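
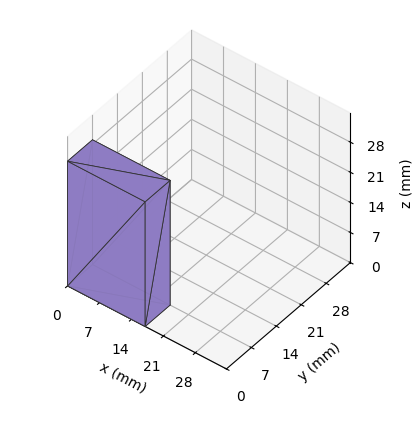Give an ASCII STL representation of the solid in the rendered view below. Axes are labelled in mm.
Reading the render: the shape is a rectangular box, roughly 17 × 7 mm footprint and 29 mm tall (dimensions read to the nearest mm from the axis ticks). For the STL, each face is triangulated and given an outward normal.

solid part
  facet normal 0.0000 0.0000 -1.0000
    outer loop
      vertex 17.000 7.000 0.000
      vertex 17.000 0.000 0.000
      vertex 0.000 0.000 0.000
    endloop
  endfacet
  facet normal 0.0000 0.0000 -1.0000
    outer loop
      vertex 0.000 7.000 0.000
      vertex 17.000 7.000 0.000
      vertex 0.000 0.000 0.000
    endloop
  endfacet
  facet normal 0.0000 0.0000 1.0000
    outer loop
      vertex 0.000 0.000 29.000
      vertex 17.000 0.000 29.000
      vertex 17.000 7.000 29.000
    endloop
  endfacet
  facet normal 0.0000 0.0000 1.0000
    outer loop
      vertex 0.000 0.000 29.000
      vertex 17.000 7.000 29.000
      vertex 0.000 7.000 29.000
    endloop
  endfacet
  facet normal 0.0000 -1.0000 0.0000
    outer loop
      vertex 0.000 0.000 0.000
      vertex 17.000 0.000 0.000
      vertex 17.000 0.000 29.000
    endloop
  endfacet
  facet normal 0.0000 -1.0000 0.0000
    outer loop
      vertex 0.000 0.000 0.000
      vertex 17.000 0.000 29.000
      vertex 0.000 0.000 29.000
    endloop
  endfacet
  facet normal 0.0000 1.0000 0.0000
    outer loop
      vertex 17.000 7.000 29.000
      vertex 17.000 7.000 0.000
      vertex 0.000 7.000 0.000
    endloop
  endfacet
  facet normal 0.0000 1.0000 0.0000
    outer loop
      vertex 0.000 7.000 29.000
      vertex 17.000 7.000 29.000
      vertex 0.000 7.000 0.000
    endloop
  endfacet
  facet normal -1.0000 0.0000 0.0000
    outer loop
      vertex 0.000 7.000 29.000
      vertex 0.000 7.000 0.000
      vertex 0.000 0.000 0.000
    endloop
  endfacet
  facet normal -1.0000 0.0000 0.0000
    outer loop
      vertex 0.000 0.000 29.000
      vertex 0.000 7.000 29.000
      vertex 0.000 0.000 0.000
    endloop
  endfacet
  facet normal 1.0000 0.0000 0.0000
    outer loop
      vertex 17.000 0.000 0.000
      vertex 17.000 7.000 0.000
      vertex 17.000 7.000 29.000
    endloop
  endfacet
  facet normal 1.0000 0.0000 0.0000
    outer loop
      vertex 17.000 0.000 0.000
      vertex 17.000 7.000 29.000
      vertex 17.000 0.000 29.000
    endloop
  endfacet
endsolid part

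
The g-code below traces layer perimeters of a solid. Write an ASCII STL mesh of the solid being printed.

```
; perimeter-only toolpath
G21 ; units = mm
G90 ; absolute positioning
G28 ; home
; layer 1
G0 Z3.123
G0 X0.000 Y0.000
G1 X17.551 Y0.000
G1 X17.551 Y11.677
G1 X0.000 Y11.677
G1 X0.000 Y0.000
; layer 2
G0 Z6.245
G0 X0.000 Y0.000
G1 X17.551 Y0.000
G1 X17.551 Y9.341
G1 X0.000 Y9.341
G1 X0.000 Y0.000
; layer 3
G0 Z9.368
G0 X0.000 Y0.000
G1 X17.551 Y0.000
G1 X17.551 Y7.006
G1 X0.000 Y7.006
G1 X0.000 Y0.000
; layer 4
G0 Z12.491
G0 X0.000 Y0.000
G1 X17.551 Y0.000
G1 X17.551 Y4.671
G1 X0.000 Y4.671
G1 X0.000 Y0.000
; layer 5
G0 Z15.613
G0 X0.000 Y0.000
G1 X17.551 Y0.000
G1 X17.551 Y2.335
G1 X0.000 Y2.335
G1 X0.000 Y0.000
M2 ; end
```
solid part
  facet normal 0.0000 0.0000 -1.0000
    outer loop
      vertex 17.551 14.012 0.000
      vertex 17.551 0.000 0.000
      vertex 0.000 0.000 0.000
    endloop
  endfacet
  facet normal 0.0000 0.0000 -1.0000
    outer loop
      vertex 0.000 14.012 0.000
      vertex 17.551 14.012 0.000
      vertex 0.000 0.000 0.000
    endloop
  endfacet
  facet normal 0.0000 -1.0000 0.0000
    outer loop
      vertex 0.000 0.000 0.000
      vertex 17.551 0.000 0.000
      vertex 17.551 0.000 18.736
    endloop
  endfacet
  facet normal 0.0000 -1.0000 0.0000
    outer loop
      vertex 0.000 0.000 0.000
      vertex 17.551 0.000 18.736
      vertex 0.000 0.000 18.736
    endloop
  endfacet
  facet normal 0.0000 0.8008 0.5989
    outer loop
      vertex 0.000 0.000 18.736
      vertex 17.551 0.000 18.736
      vertex 17.551 14.012 0.000
    endloop
  endfacet
  facet normal 0.0000 0.8008 0.5989
    outer loop
      vertex 0.000 0.000 18.736
      vertex 17.551 14.012 0.000
      vertex 0.000 14.012 0.000
    endloop
  endfacet
  facet normal -1.0000 0.0000 0.0000
    outer loop
      vertex 0.000 0.000 18.736
      vertex 0.000 14.012 0.000
      vertex 0.000 0.000 0.000
    endloop
  endfacet
  facet normal 1.0000 0.0000 0.0000
    outer loop
      vertex 17.551 0.000 0.000
      vertex 17.551 14.012 0.000
      vertex 17.551 0.000 18.736
    endloop
  endfacet
endsolid part

The G0 Z moves step by Δz≈3.123 mm. The G1 loops shrink linearly with z, so the solid tapers from its base footprint up to z≈18.7. Closing with a flat bottom cap and the tapered top and triangulating gives 8 facets — a wedge (ramp): 17.6 × 14 mm base, rising to 18.7 mm along the y=0 edge and sloping linearly to z=0 at y=14.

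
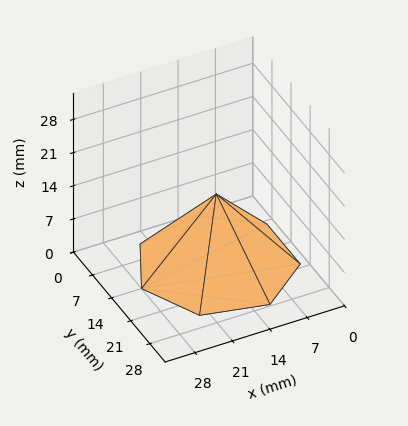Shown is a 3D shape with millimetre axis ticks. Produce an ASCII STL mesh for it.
Reading the render: the shape is a regular 7-sided pyramid, base circumscribed radius ≈ 14 mm, apex at z ≈ 15 mm (dimensions read to the nearest mm from the axis ticks). For the STL, each face is triangulated and given an outward normal.

solid part
  facet normal 0.0000 0.0000 -1.0000
    outer loop
      vertex 10.9 27.6 0.0
      vertex 22.7 24.9 0.0
      vertex 28.0 14.0 0.0
    endloop
  endfacet
  facet normal 0.0000 0.0000 -1.0000
    outer loop
      vertex 1.4 20.1 0.0
      vertex 10.9 27.6 0.0
      vertex 28.0 14.0 0.0
    endloop
  endfacet
  facet normal 0.0000 0.0000 -1.0000
    outer loop
      vertex 1.4 7.9 0.0
      vertex 1.4 20.1 0.0
      vertex 28.0 14.0 0.0
    endloop
  endfacet
  facet normal 0.0000 0.0000 -1.0000
    outer loop
      vertex 10.9 0.4 0.0
      vertex 1.4 7.9 0.0
      vertex 28.0 14.0 0.0
    endloop
  endfacet
  facet normal 0.0000 0.0000 -1.0000
    outer loop
      vertex 22.7 3.1 0.0
      vertex 10.9 0.4 0.0
      vertex 28.0 14.0 0.0
    endloop
  endfacet
  facet normal 0.6888 0.3349 0.6429
    outer loop
      vertex 28.0 14.0 0.0
      vertex 22.7 24.9 0.0
      vertex 14.0 14.0 15.0
    endloop
  endfacet
  facet normal 0.1710 0.7472 0.6422
    outer loop
      vertex 22.7 24.9 0.0
      vertex 10.9 27.6 0.0
      vertex 14.0 14.0 15.0
    endloop
  endfacet
  facet normal -0.4745 0.6011 0.6431
    outer loop
      vertex 10.9 27.6 0.0
      vertex 1.4 20.1 0.0
      vertex 14.0 14.0 15.0
    endloop
  endfacet
  facet normal -0.7657 0.0000 0.6432
    outer loop
      vertex 1.4 20.1 0.0
      vertex 1.4 7.9 0.0
      vertex 14.0 14.0 15.0
    endloop
  endfacet
  facet normal -0.4745 -0.6011 0.6431
    outer loop
      vertex 1.4 7.9 0.0
      vertex 10.9 0.4 0.0
      vertex 14.0 14.0 15.0
    endloop
  endfacet
  facet normal 0.1710 -0.7472 0.6422
    outer loop
      vertex 10.9 0.4 0.0
      vertex 22.7 3.1 0.0
      vertex 14.0 14.0 15.0
    endloop
  endfacet
  facet normal 0.6888 -0.3349 0.6429
    outer loop
      vertex 22.7 3.1 0.0
      vertex 28.0 14.0 0.0
      vertex 14.0 14.0 15.0
    endloop
  endfacet
endsolid part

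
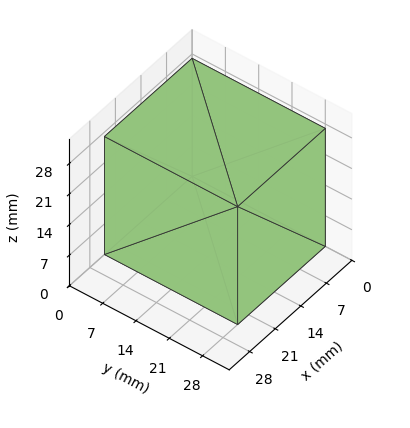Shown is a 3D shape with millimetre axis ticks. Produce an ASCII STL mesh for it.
Reading the render: the shape is a rectangular box, roughly 24 × 28 mm footprint and 27 mm tall (dimensions read to the nearest mm from the axis ticks). For the STL, each face is triangulated and given an outward normal.

solid part
  facet normal 0.0000 0.0000 -1.0000
    outer loop
      vertex 24.000 28.000 0.000
      vertex 24.000 0.000 0.000
      vertex 0.000 0.000 0.000
    endloop
  endfacet
  facet normal 0.0000 0.0000 -1.0000
    outer loop
      vertex 0.000 28.000 0.000
      vertex 24.000 28.000 0.000
      vertex 0.000 0.000 0.000
    endloop
  endfacet
  facet normal 0.0000 0.0000 1.0000
    outer loop
      vertex 0.000 0.000 27.000
      vertex 24.000 0.000 27.000
      vertex 24.000 28.000 27.000
    endloop
  endfacet
  facet normal 0.0000 0.0000 1.0000
    outer loop
      vertex 0.000 0.000 27.000
      vertex 24.000 28.000 27.000
      vertex 0.000 28.000 27.000
    endloop
  endfacet
  facet normal 0.0000 -1.0000 0.0000
    outer loop
      vertex 0.000 0.000 0.000
      vertex 24.000 0.000 0.000
      vertex 24.000 0.000 27.000
    endloop
  endfacet
  facet normal 0.0000 -1.0000 0.0000
    outer loop
      vertex 0.000 0.000 0.000
      vertex 24.000 0.000 27.000
      vertex 0.000 0.000 27.000
    endloop
  endfacet
  facet normal 0.0000 1.0000 0.0000
    outer loop
      vertex 24.000 28.000 27.000
      vertex 24.000 28.000 0.000
      vertex 0.000 28.000 0.000
    endloop
  endfacet
  facet normal 0.0000 1.0000 0.0000
    outer loop
      vertex 0.000 28.000 27.000
      vertex 24.000 28.000 27.000
      vertex 0.000 28.000 0.000
    endloop
  endfacet
  facet normal -1.0000 0.0000 0.0000
    outer loop
      vertex 0.000 28.000 27.000
      vertex 0.000 28.000 0.000
      vertex 0.000 0.000 0.000
    endloop
  endfacet
  facet normal -1.0000 0.0000 0.0000
    outer loop
      vertex 0.000 0.000 27.000
      vertex 0.000 28.000 27.000
      vertex 0.000 0.000 0.000
    endloop
  endfacet
  facet normal 1.0000 0.0000 0.0000
    outer loop
      vertex 24.000 0.000 0.000
      vertex 24.000 28.000 0.000
      vertex 24.000 28.000 27.000
    endloop
  endfacet
  facet normal 1.0000 0.0000 0.0000
    outer loop
      vertex 24.000 0.000 0.000
      vertex 24.000 28.000 27.000
      vertex 24.000 0.000 27.000
    endloop
  endfacet
endsolid part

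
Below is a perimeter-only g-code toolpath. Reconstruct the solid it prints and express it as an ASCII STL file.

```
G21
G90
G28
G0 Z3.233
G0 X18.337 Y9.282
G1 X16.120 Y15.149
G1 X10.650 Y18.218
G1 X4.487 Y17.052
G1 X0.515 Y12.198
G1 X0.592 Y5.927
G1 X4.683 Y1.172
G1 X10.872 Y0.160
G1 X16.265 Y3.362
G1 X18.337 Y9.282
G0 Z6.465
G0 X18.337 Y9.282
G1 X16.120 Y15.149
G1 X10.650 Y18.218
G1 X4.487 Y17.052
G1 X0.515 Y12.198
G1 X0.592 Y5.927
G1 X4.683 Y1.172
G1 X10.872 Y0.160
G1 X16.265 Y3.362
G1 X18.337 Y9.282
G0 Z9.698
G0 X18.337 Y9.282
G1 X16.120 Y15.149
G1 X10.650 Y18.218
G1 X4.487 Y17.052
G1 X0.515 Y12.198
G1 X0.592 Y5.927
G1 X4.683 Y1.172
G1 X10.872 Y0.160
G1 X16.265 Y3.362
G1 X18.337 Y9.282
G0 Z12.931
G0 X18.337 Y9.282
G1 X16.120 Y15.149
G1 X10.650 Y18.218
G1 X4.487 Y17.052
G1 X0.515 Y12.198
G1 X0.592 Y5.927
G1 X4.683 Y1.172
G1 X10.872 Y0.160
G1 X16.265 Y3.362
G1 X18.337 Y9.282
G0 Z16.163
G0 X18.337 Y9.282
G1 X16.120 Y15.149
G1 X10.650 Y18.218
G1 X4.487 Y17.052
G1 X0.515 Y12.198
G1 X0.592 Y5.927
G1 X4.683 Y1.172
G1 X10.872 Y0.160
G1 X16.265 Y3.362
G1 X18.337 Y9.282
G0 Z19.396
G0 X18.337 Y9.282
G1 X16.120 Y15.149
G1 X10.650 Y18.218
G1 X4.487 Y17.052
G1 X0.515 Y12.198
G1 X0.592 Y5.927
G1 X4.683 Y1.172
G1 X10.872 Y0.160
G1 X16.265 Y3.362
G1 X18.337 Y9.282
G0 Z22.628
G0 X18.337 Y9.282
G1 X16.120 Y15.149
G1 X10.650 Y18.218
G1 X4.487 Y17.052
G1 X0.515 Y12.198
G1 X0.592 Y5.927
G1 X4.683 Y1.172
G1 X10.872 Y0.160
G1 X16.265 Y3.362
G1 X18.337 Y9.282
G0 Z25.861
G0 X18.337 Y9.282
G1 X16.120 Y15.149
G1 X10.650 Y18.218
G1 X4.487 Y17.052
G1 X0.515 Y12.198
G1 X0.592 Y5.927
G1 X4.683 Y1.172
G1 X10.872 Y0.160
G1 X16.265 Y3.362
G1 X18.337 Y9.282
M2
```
solid part
  facet normal 0.0000 0.0000 -1.0000
    outer loop
      vertex 10.650 18.218 0.000
      vertex 16.120 15.149 0.000
      vertex 18.337 9.282 0.000
    endloop
  endfacet
  facet normal 0.0000 0.0000 -1.0000
    outer loop
      vertex 4.487 17.052 0.000
      vertex 10.650 18.218 0.000
      vertex 18.337 9.282 0.000
    endloop
  endfacet
  facet normal 0.0000 0.0000 -1.0000
    outer loop
      vertex 0.515 12.198 0.000
      vertex 4.487 17.052 0.000
      vertex 18.337 9.282 0.000
    endloop
  endfacet
  facet normal 0.0000 0.0000 -1.0000
    outer loop
      vertex 0.592 5.927 0.000
      vertex 0.515 12.198 0.000
      vertex 18.337 9.282 0.000
    endloop
  endfacet
  facet normal 0.0000 0.0000 -1.0000
    outer loop
      vertex 4.683 1.172 0.000
      vertex 0.592 5.927 0.000
      vertex 18.337 9.282 0.000
    endloop
  endfacet
  facet normal 0.0000 0.0000 -1.0000
    outer loop
      vertex 10.872 0.160 0.000
      vertex 4.683 1.172 0.000
      vertex 18.337 9.282 0.000
    endloop
  endfacet
  facet normal 0.0000 0.0000 -1.0000
    outer loop
      vertex 16.265 3.362 0.000
      vertex 10.872 0.160 0.000
      vertex 18.337 9.282 0.000
    endloop
  endfacet
  facet normal 0.0000 0.0000 1.0000
    outer loop
      vertex 18.337 9.282 25.861
      vertex 16.120 15.149 25.861
      vertex 10.650 18.218 25.861
    endloop
  endfacet
  facet normal 0.0000 0.0000 1.0000
    outer loop
      vertex 18.337 9.282 25.861
      vertex 10.650 18.218 25.861
      vertex 4.487 17.052 25.861
    endloop
  endfacet
  facet normal 0.0000 0.0000 1.0000
    outer loop
      vertex 18.337 9.282 25.861
      vertex 4.487 17.052 25.861
      vertex 0.515 12.198 25.861
    endloop
  endfacet
  facet normal 0.0000 0.0000 1.0000
    outer loop
      vertex 18.337 9.282 25.861
      vertex 0.515 12.198 25.861
      vertex 0.592 5.927 25.861
    endloop
  endfacet
  facet normal 0.0000 0.0000 1.0000
    outer loop
      vertex 18.337 9.282 25.861
      vertex 0.592 5.927 25.861
      vertex 4.683 1.172 25.861
    endloop
  endfacet
  facet normal 0.0000 0.0000 1.0000
    outer loop
      vertex 18.337 9.282 25.861
      vertex 4.683 1.172 25.861
      vertex 10.872 0.160 25.861
    endloop
  endfacet
  facet normal 0.0000 0.0000 1.0000
    outer loop
      vertex 18.337 9.282 25.861
      vertex 10.872 0.160 25.861
      vertex 16.265 3.362 25.861
    endloop
  endfacet
  facet normal 0.9354 0.3535 0.0000
    outer loop
      vertex 18.337 9.282 0.000
      vertex 16.120 15.149 0.000
      vertex 16.120 15.149 25.861
    endloop
  endfacet
  facet normal 0.9354 0.3535 0.0000
    outer loop
      vertex 18.337 9.282 0.000
      vertex 16.120 15.149 25.861
      vertex 18.337 9.282 25.861
    endloop
  endfacet
  facet normal 0.4893 0.8721 0.0000
    outer loop
      vertex 16.120 15.149 0.000
      vertex 10.650 18.218 0.000
      vertex 10.650 18.218 25.861
    endloop
  endfacet
  facet normal 0.4893 0.8721 0.0000
    outer loop
      vertex 16.120 15.149 0.000
      vertex 10.650 18.218 25.861
      vertex 16.120 15.149 25.861
    endloop
  endfacet
  facet normal -0.1859 0.9826 0.0000
    outer loop
      vertex 10.650 18.218 0.000
      vertex 4.487 17.052 0.000
      vertex 4.487 17.052 25.861
    endloop
  endfacet
  facet normal -0.1859 0.9826 0.0000
    outer loop
      vertex 10.650 18.218 0.000
      vertex 4.487 17.052 25.861
      vertex 10.650 18.218 25.861
    endloop
  endfacet
  facet normal -0.7739 0.6333 0.0000
    outer loop
      vertex 4.487 17.052 0.000
      vertex 0.515 12.198 0.000
      vertex 0.515 12.198 25.861
    endloop
  endfacet
  facet normal -0.7739 0.6333 0.0000
    outer loop
      vertex 4.487 17.052 0.000
      vertex 0.515 12.198 25.861
      vertex 4.487 17.052 25.861
    endloop
  endfacet
  facet normal -0.9999 -0.0123 0.0000
    outer loop
      vertex 0.515 12.198 0.000
      vertex 0.592 5.927 0.000
      vertex 0.592 5.927 25.861
    endloop
  endfacet
  facet normal -0.9999 -0.0123 0.0000
    outer loop
      vertex 0.515 12.198 0.000
      vertex 0.592 5.927 25.861
      vertex 0.515 12.198 25.861
    endloop
  endfacet
  facet normal -0.7581 -0.6522 0.0000
    outer loop
      vertex 0.592 5.927 0.000
      vertex 4.683 1.172 0.000
      vertex 4.683 1.172 25.861
    endloop
  endfacet
  facet normal -0.7581 -0.6522 0.0000
    outer loop
      vertex 0.592 5.927 0.000
      vertex 4.683 1.172 25.861
      vertex 0.592 5.927 25.861
    endloop
  endfacet
  facet normal -0.1614 -0.9869 0.0000
    outer loop
      vertex 4.683 1.172 0.000
      vertex 10.872 0.160 0.000
      vertex 10.872 0.160 25.861
    endloop
  endfacet
  facet normal -0.1614 -0.9869 0.0000
    outer loop
      vertex 4.683 1.172 0.000
      vertex 10.872 0.160 25.861
      vertex 4.683 1.172 25.861
    endloop
  endfacet
  facet normal 0.5105 -0.8599 0.0000
    outer loop
      vertex 10.872 0.160 0.000
      vertex 16.265 3.362 0.000
      vertex 16.265 3.362 25.861
    endloop
  endfacet
  facet normal 0.5105 -0.8599 0.0000
    outer loop
      vertex 10.872 0.160 0.000
      vertex 16.265 3.362 25.861
      vertex 10.872 0.160 25.861
    endloop
  endfacet
  facet normal 0.9439 -0.3304 0.0000
    outer loop
      vertex 16.265 3.362 0.000
      vertex 18.337 9.282 0.000
      vertex 18.337 9.282 25.861
    endloop
  endfacet
  facet normal 0.9439 -0.3304 0.0000
    outer loop
      vertex 16.265 3.362 0.000
      vertex 18.337 9.282 25.861
      vertex 16.265 3.362 25.861
    endloop
  endfacet
endsolid part

The G0 Z moves step by Δz≈3.233 mm. Every layer's G1 loop is the same polygon, so the solid is a straight extrusion of it from z=0 to z≈25.9. Closing with flat bottom and top caps and triangulating gives 32 facets — a regular 9-sided prism (a cylinder approximated with 9 flat sides), circumscribed radius ≈ 9.17 mm, height ≈ 25.9 mm.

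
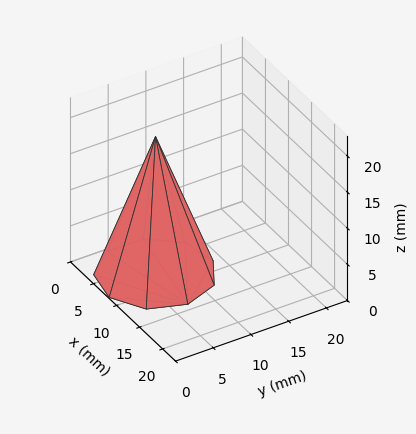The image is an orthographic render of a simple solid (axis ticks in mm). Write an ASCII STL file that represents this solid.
Reading the render: the shape is a regular 9-sided pyramid, base circumscribed radius ≈ 7 mm, apex at z ≈ 19 mm (dimensions read to the nearest mm from the axis ticks). For the STL, each face is triangulated and given an outward normal.

solid part
  facet normal 0.0000 0.0000 -1.0000
    outer loop
      vertex 8.22 13.89 0.00
      vertex 12.36 11.50 0.00
      vertex 14.00 7.00 0.00
    endloop
  endfacet
  facet normal 0.0000 0.0000 -1.0000
    outer loop
      vertex 3.50 13.06 0.00
      vertex 8.22 13.89 0.00
      vertex 14.00 7.00 0.00
    endloop
  endfacet
  facet normal 0.0000 0.0000 -1.0000
    outer loop
      vertex 0.42 9.39 0.00
      vertex 3.50 13.06 0.00
      vertex 14.00 7.00 0.00
    endloop
  endfacet
  facet normal 0.0000 0.0000 -1.0000
    outer loop
      vertex 0.42 4.61 0.00
      vertex 0.42 9.39 0.00
      vertex 14.00 7.00 0.00
    endloop
  endfacet
  facet normal 0.0000 0.0000 -1.0000
    outer loop
      vertex 3.50 0.94 0.00
      vertex 0.42 4.61 0.00
      vertex 14.00 7.00 0.00
    endloop
  endfacet
  facet normal 0.0000 0.0000 -1.0000
    outer loop
      vertex 8.22 0.11 0.00
      vertex 3.50 0.94 0.00
      vertex 14.00 7.00 0.00
    endloop
  endfacet
  facet normal 0.0000 0.0000 -1.0000
    outer loop
      vertex 12.36 2.50 0.00
      vertex 8.22 0.11 0.00
      vertex 14.00 7.00 0.00
    endloop
  endfacet
  facet normal 0.8879 0.3236 0.3271
    outer loop
      vertex 14.00 7.00 0.00
      vertex 12.36 11.50 0.00
      vertex 7.00 7.00 19.00
    endloop
  endfacet
  facet normal 0.4725 0.8184 0.3271
    outer loop
      vertex 12.36 11.50 0.00
      vertex 8.22 13.89 0.00
      vertex 7.00 7.00 19.00
    endloop
  endfacet
  facet normal -0.1637 0.9307 0.3270
    outer loop
      vertex 8.22 13.89 0.00
      vertex 3.50 13.06 0.00
      vertex 7.00 7.00 19.00
    endloop
  endfacet
  facet normal -0.7239 0.6075 0.3271
    outer loop
      vertex 3.50 13.06 0.00
      vertex 0.42 9.39 0.00
      vertex 7.00 7.00 19.00
    endloop
  endfacet
  facet normal -0.9449 0.0000 0.3272
    outer loop
      vertex 0.42 9.39 0.00
      vertex 0.42 4.61 0.00
      vertex 7.00 7.00 19.00
    endloop
  endfacet
  facet normal -0.7239 -0.6075 0.3271
    outer loop
      vertex 0.42 4.61 0.00
      vertex 3.50 0.94 0.00
      vertex 7.00 7.00 19.00
    endloop
  endfacet
  facet normal -0.1637 -0.9307 0.3270
    outer loop
      vertex 3.50 0.94 0.00
      vertex 8.22 0.11 0.00
      vertex 7.00 7.00 19.00
    endloop
  endfacet
  facet normal 0.4725 -0.8184 0.3271
    outer loop
      vertex 8.22 0.11 0.00
      vertex 12.36 2.50 0.00
      vertex 7.00 7.00 19.00
    endloop
  endfacet
  facet normal 0.8879 -0.3236 0.3271
    outer loop
      vertex 12.36 2.50 0.00
      vertex 14.00 7.00 0.00
      vertex 7.00 7.00 19.00
    endloop
  endfacet
endsolid part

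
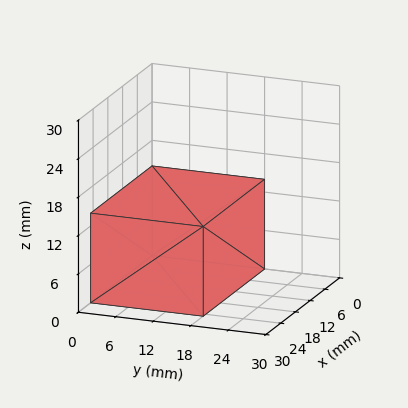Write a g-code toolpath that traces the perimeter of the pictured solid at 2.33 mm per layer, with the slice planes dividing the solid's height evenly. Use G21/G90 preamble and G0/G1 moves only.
Reading the render: the shape is a rectangular box, roughly 25 × 18 mm footprint and 14 mm tall (dimensions read to the nearest mm from the axis ticks). For the g-code, the solid's height is divided into equal slices at the stated Δz and each level perimeter traced with G1 moves after a G0 lift.

; perimeter-only toolpath
G21 ; units = mm
G90 ; absolute positioning
G28 ; home
; layer 1
G0 Z2.33
G0 X0.00 Y0.00
G1 X25.00 Y0.00
G1 X25.00 Y18.00
G1 X0.00 Y18.00
G1 X0.00 Y0.00
; layer 2
G0 Z4.67
G0 X0.00 Y0.00
G1 X25.00 Y0.00
G1 X25.00 Y18.00
G1 X0.00 Y18.00
G1 X0.00 Y0.00
; layer 3
G0 Z7.00
G0 X0.00 Y0.00
G1 X25.00 Y0.00
G1 X25.00 Y18.00
G1 X0.00 Y18.00
G1 X0.00 Y0.00
; layer 4
G0 Z9.33
G0 X0.00 Y0.00
G1 X25.00 Y0.00
G1 X25.00 Y18.00
G1 X0.00 Y18.00
G1 X0.00 Y0.00
; layer 5
G0 Z11.67
G0 X0.00 Y0.00
G1 X25.00 Y0.00
G1 X25.00 Y18.00
G1 X0.00 Y18.00
G1 X0.00 Y0.00
; layer 6
G0 Z14.00
G0 X0.00 Y0.00
G1 X25.00 Y0.00
G1 X25.00 Y18.00
G1 X0.00 Y18.00
G1 X0.00 Y0.00
M2 ; end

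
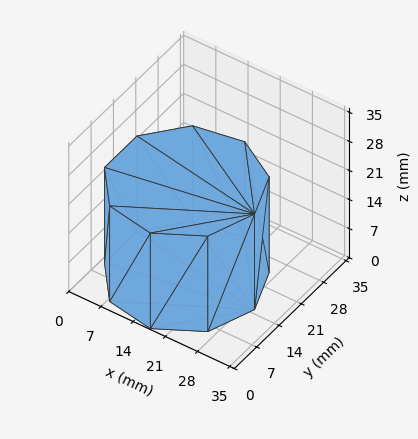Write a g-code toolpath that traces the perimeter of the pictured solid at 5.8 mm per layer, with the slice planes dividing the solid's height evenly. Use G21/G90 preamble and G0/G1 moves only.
Reading the render: the shape is a regular 9-sided prism (a cylinder approximated with 9 flat sides), circumscribed radius ≈ 15 mm, height ≈ 23 mm (dimensions read to the nearest mm from the axis ticks). For the g-code, the solid's height is divided into equal slices at the stated Δz and each level perimeter traced with G1 moves after a G0 lift.

; perimeter-only toolpath
G21 ; units = mm
G90 ; absolute positioning
G28 ; home
; layer 1
G0 Z5.8
G0 X30.0 Y15.0
G1 X26.5 Y24.6
G1 X17.6 Y29.8
G1 X7.5 Y28.0
G1 X0.9 Y20.1
G1 X0.9 Y9.9
G1 X7.5 Y2.0
G1 X17.6 Y0.2
G1 X26.5 Y5.4
G1 X30.0 Y15.0
; layer 2
G0 Z11.5
G0 X30.0 Y15.0
G1 X26.5 Y24.6
G1 X17.6 Y29.8
G1 X7.5 Y28.0
G1 X0.9 Y20.1
G1 X0.9 Y9.9
G1 X7.5 Y2.0
G1 X17.6 Y0.2
G1 X26.5 Y5.4
G1 X30.0 Y15.0
; layer 3
G0 Z17.2
G0 X30.0 Y15.0
G1 X26.5 Y24.6
G1 X17.6 Y29.8
G1 X7.5 Y28.0
G1 X0.9 Y20.1
G1 X0.9 Y9.9
G1 X7.5 Y2.0
G1 X17.6 Y0.2
G1 X26.5 Y5.4
G1 X30.0 Y15.0
; layer 4
G0 Z23.0
G0 X30.0 Y15.0
G1 X26.5 Y24.6
G1 X17.6 Y29.8
G1 X7.5 Y28.0
G1 X0.9 Y20.1
G1 X0.9 Y9.9
G1 X7.5 Y2.0
G1 X17.6 Y0.2
G1 X26.5 Y5.4
G1 X30.0 Y15.0
M2 ; end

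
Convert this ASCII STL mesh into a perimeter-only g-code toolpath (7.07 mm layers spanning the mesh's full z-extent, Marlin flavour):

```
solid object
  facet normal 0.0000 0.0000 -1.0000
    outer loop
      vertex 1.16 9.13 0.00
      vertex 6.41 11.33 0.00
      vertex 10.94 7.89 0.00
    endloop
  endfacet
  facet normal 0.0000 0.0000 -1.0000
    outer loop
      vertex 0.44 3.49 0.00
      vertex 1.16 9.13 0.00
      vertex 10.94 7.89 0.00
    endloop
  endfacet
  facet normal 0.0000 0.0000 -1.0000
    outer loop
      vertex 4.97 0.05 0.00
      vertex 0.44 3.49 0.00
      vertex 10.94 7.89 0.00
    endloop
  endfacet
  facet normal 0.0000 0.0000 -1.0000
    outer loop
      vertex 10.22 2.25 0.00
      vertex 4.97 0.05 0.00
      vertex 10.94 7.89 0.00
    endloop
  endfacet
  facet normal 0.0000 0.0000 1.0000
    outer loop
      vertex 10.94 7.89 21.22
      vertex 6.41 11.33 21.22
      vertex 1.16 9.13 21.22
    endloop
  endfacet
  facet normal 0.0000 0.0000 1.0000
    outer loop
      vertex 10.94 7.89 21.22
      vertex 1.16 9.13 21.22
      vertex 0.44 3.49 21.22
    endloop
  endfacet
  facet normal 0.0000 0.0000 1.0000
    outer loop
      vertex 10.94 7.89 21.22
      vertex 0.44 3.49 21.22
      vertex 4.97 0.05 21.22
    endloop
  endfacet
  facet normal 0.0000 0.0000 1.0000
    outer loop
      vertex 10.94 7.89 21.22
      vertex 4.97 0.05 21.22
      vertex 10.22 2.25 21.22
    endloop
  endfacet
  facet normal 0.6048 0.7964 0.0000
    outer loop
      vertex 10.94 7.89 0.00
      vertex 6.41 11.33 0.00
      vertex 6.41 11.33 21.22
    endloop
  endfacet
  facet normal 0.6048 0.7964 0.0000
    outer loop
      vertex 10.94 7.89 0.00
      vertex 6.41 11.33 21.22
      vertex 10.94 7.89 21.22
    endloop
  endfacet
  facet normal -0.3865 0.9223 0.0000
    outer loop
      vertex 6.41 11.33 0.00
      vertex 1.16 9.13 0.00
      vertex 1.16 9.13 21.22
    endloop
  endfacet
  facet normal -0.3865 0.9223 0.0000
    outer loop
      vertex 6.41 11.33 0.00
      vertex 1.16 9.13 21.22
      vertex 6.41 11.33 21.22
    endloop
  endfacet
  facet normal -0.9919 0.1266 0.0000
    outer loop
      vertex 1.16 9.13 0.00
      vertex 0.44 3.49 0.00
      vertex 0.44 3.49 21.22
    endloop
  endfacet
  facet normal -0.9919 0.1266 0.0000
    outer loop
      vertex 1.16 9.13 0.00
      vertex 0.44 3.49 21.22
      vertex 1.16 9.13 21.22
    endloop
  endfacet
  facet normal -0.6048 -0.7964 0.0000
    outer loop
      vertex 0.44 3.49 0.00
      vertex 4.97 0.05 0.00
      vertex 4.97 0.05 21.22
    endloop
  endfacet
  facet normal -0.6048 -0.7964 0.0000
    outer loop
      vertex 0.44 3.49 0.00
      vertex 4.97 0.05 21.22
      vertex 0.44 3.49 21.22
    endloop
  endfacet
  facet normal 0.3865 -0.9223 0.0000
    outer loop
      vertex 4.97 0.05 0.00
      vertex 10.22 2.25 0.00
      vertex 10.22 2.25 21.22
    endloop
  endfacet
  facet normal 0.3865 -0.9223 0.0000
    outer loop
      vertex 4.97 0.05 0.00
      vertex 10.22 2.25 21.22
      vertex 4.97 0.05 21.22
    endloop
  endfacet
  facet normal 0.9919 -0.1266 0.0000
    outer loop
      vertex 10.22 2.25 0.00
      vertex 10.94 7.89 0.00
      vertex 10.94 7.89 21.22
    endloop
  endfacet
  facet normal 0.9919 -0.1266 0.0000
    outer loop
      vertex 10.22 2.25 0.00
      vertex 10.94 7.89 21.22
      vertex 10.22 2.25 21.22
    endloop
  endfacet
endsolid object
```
; perimeter-only toolpath
G21 ; units = mm
G90 ; absolute positioning
G28 ; home
; layer 1
G0 Z7.07
G0 X10.94 Y7.89
G1 X6.41 Y11.33
G1 X1.16 Y9.13
G1 X0.44 Y3.49
G1 X4.97 Y0.05
G1 X10.22 Y2.25
G1 X10.94 Y7.89
; layer 2
G0 Z14.15
G0 X10.94 Y7.89
G1 X6.41 Y11.33
G1 X1.16 Y9.13
G1 X0.44 Y3.49
G1 X4.97 Y0.05
G1 X10.22 Y2.25
G1 X10.94 Y7.89
; layer 3
G0 Z21.22
G0 X10.94 Y7.89
G1 X6.41 Y11.33
G1 X1.16 Y9.13
G1 X0.44 Y3.49
G1 X4.97 Y0.05
G1 X10.22 Y2.25
G1 X10.94 Y7.89
M2 ; end

The solid is a regular 6-sided prism (a cylinder approximated with 6 flat sides), circumscribed radius ≈ 5.69 mm, height ≈ 21.2 mm. Slicing at Δz = 7.07 mm — 3 equal slices spanning the solid's height, so layer i sits at z = i·h/3 — gives 3 non-empty perimeters. Each is a 6-segment closed polygon; G0 lifts to the layer z and rapids to the start vertex, then G1 traces the edges.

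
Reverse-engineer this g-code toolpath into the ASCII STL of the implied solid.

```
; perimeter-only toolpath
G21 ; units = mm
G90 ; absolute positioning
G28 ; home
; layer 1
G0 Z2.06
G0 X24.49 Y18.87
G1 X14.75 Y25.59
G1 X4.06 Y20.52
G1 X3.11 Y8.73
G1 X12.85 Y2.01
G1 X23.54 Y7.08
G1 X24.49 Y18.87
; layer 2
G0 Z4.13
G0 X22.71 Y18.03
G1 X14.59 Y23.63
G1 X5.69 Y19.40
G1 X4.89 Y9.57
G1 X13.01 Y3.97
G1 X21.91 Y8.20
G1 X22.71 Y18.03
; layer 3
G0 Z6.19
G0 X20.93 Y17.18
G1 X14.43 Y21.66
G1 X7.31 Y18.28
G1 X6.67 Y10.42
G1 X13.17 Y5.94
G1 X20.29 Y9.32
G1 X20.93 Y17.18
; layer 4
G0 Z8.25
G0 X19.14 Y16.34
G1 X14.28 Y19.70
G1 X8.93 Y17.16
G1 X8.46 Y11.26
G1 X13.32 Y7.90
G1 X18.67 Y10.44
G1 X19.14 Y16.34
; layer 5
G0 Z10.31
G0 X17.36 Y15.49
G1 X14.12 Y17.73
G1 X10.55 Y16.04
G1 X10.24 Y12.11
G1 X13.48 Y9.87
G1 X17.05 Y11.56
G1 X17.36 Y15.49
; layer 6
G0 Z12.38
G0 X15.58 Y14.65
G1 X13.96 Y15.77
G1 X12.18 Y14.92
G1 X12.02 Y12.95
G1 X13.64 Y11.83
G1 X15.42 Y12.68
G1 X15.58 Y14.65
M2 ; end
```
solid part
  facet normal 0.0000 0.0000 -1.0000
    outer loop
      vertex 2.44 21.64 0.00
      vertex 14.91 27.56 0.00
      vertex 26.27 19.72 0.00
    endloop
  endfacet
  facet normal 0.0000 0.0000 -1.0000
    outer loop
      vertex 1.33 7.88 0.00
      vertex 2.44 21.64 0.00
      vertex 26.27 19.72 0.00
    endloop
  endfacet
  facet normal 0.0000 0.0000 -1.0000
    outer loop
      vertex 12.69 0.04 0.00
      vertex 1.33 7.88 0.00
      vertex 26.27 19.72 0.00
    endloop
  endfacet
  facet normal 0.0000 0.0000 -1.0000
    outer loop
      vertex 25.16 5.96 0.00
      vertex 12.69 0.04 0.00
      vertex 26.27 19.72 0.00
    endloop
  endfacet
  facet normal 0.4375 0.6339 0.6377
    outer loop
      vertex 26.27 19.72 0.00
      vertex 14.91 27.56 0.00
      vertex 13.80 13.80 14.44
    endloop
  endfacet
  facet normal -0.3304 0.6959 0.6377
    outer loop
      vertex 14.91 27.56 0.00
      vertex 2.44 21.64 0.00
      vertex 13.80 13.80 14.44
    endloop
  endfacet
  facet normal -0.7678 0.0619 0.6377
    outer loop
      vertex 2.44 21.64 0.00
      vertex 1.33 7.88 0.00
      vertex 13.80 13.80 14.44
    endloop
  endfacet
  facet normal -0.4375 -0.6339 0.6377
    outer loop
      vertex 1.33 7.88 0.00
      vertex 12.69 0.04 0.00
      vertex 13.80 13.80 14.44
    endloop
  endfacet
  facet normal 0.3304 -0.6959 0.6377
    outer loop
      vertex 12.69 0.04 0.00
      vertex 25.16 5.96 0.00
      vertex 13.80 13.80 14.44
    endloop
  endfacet
  facet normal 0.7678 -0.0619 0.6377
    outer loop
      vertex 25.16 5.96 0.00
      vertex 26.27 19.72 0.00
      vertex 13.80 13.80 14.44
    endloop
  endfacet
endsolid part

The G0 Z moves step by Δz≈2.06 mm. The G1 loops shrink linearly with z, so the solid tapers from its base footprint up to z≈14.4. Closing with a flat bottom cap and the tapered top and triangulating gives 10 facets — a regular 6-sided pyramid, base circumscribed radius ≈ 13.8 mm, apex at z ≈ 14.4 mm.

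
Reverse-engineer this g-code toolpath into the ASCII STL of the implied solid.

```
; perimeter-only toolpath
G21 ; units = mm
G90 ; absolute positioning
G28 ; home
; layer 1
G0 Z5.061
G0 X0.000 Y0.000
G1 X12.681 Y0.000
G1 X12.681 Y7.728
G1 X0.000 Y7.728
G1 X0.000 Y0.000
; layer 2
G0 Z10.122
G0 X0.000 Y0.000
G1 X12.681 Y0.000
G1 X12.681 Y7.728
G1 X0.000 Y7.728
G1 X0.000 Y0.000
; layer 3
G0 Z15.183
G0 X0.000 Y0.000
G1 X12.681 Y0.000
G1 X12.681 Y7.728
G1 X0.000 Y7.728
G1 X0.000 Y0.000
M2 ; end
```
solid part
  facet normal 0.0000 0.0000 -1.0000
    outer loop
      vertex 12.681 7.728 0.000
      vertex 12.681 0.000 0.000
      vertex 0.000 0.000 0.000
    endloop
  endfacet
  facet normal 0.0000 0.0000 -1.0000
    outer loop
      vertex 0.000 7.728 0.000
      vertex 12.681 7.728 0.000
      vertex 0.000 0.000 0.000
    endloop
  endfacet
  facet normal 0.0000 0.0000 1.0000
    outer loop
      vertex 0.000 0.000 15.183
      vertex 12.681 0.000 15.183
      vertex 12.681 7.728 15.183
    endloop
  endfacet
  facet normal 0.0000 0.0000 1.0000
    outer loop
      vertex 0.000 0.000 15.183
      vertex 12.681 7.728 15.183
      vertex 0.000 7.728 15.183
    endloop
  endfacet
  facet normal 0.0000 -1.0000 0.0000
    outer loop
      vertex 0.000 0.000 0.000
      vertex 12.681 0.000 0.000
      vertex 12.681 0.000 15.183
    endloop
  endfacet
  facet normal 0.0000 -1.0000 0.0000
    outer loop
      vertex 0.000 0.000 0.000
      vertex 12.681 0.000 15.183
      vertex 0.000 0.000 15.183
    endloop
  endfacet
  facet normal 0.0000 1.0000 0.0000
    outer loop
      vertex 12.681 7.728 15.183
      vertex 12.681 7.728 0.000
      vertex 0.000 7.728 0.000
    endloop
  endfacet
  facet normal 0.0000 1.0000 0.0000
    outer loop
      vertex 0.000 7.728 15.183
      vertex 12.681 7.728 15.183
      vertex 0.000 7.728 0.000
    endloop
  endfacet
  facet normal -1.0000 0.0000 0.0000
    outer loop
      vertex 0.000 7.728 15.183
      vertex 0.000 7.728 0.000
      vertex 0.000 0.000 0.000
    endloop
  endfacet
  facet normal -1.0000 0.0000 0.0000
    outer loop
      vertex 0.000 0.000 15.183
      vertex 0.000 7.728 15.183
      vertex 0.000 0.000 0.000
    endloop
  endfacet
  facet normal 1.0000 0.0000 0.0000
    outer loop
      vertex 12.681 0.000 0.000
      vertex 12.681 7.728 0.000
      vertex 12.681 7.728 15.183
    endloop
  endfacet
  facet normal 1.0000 0.0000 0.0000
    outer loop
      vertex 12.681 0.000 0.000
      vertex 12.681 7.728 15.183
      vertex 12.681 0.000 15.183
    endloop
  endfacet
endsolid part

The G0 Z moves step by Δz≈5.061 mm. Every layer's G1 loop is the same polygon, so the solid is a straight extrusion of it from z=0 to z≈15.2. Closing with flat bottom and top caps and triangulating gives 12 facets — a rectangular box, roughly 12.7 × 7.73 mm footprint and 15.2 mm tall.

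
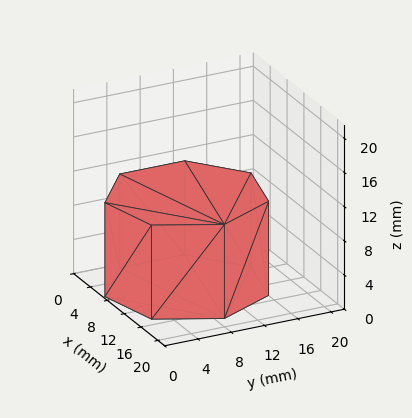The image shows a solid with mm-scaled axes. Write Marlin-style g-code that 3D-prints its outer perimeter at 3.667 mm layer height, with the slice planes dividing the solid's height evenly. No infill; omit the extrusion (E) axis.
Reading the render: the shape is a regular 7-sided prism (a cylinder approximated with 7 flat sides), circumscribed radius ≈ 9 mm, height ≈ 11 mm (dimensions read to the nearest mm from the axis ticks). For the g-code, the solid's height is divided into equal slices at the stated Δz and each level perimeter traced with G1 moves after a G0 lift.

; perimeter-only toolpath
G21 ; units = mm
G90 ; absolute positioning
G28 ; home
; layer 1
G0 Z3.667
G0 X18.000 Y9.000
G1 X14.611 Y16.036
G1 X6.997 Y17.774
G1 X0.891 Y12.905
G1 X0.891 Y5.095
G1 X6.997 Y0.226
G1 X14.611 Y1.964
G1 X18.000 Y9.000
; layer 2
G0 Z7.333
G0 X18.000 Y9.000
G1 X14.611 Y16.036
G1 X6.997 Y17.774
G1 X0.891 Y12.905
G1 X0.891 Y5.095
G1 X6.997 Y0.226
G1 X14.611 Y1.964
G1 X18.000 Y9.000
; layer 3
G0 Z11.000
G0 X18.000 Y9.000
G1 X14.611 Y16.036
G1 X6.997 Y17.774
G1 X0.891 Y12.905
G1 X0.891 Y5.095
G1 X6.997 Y0.226
G1 X14.611 Y1.964
G1 X18.000 Y9.000
M2 ; end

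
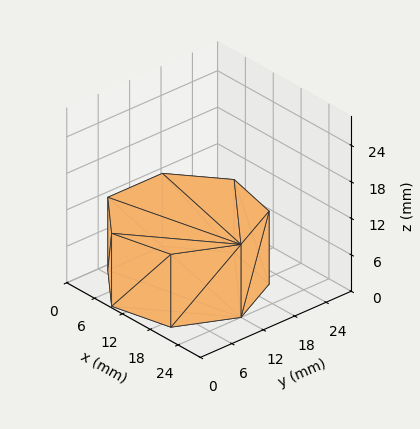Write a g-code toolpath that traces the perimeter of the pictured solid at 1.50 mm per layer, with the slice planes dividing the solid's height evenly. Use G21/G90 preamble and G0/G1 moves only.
Reading the render: the shape is a regular 7-sided prism (a cylinder approximated with 7 flat sides), circumscribed radius ≈ 12 mm, height ≈ 12 mm (dimensions read to the nearest mm from the axis ticks). For the g-code, the solid's height is divided into equal slices at the stated Δz and each level perimeter traced with G1 moves after a G0 lift.

; perimeter-only toolpath
G21 ; units = mm
G90 ; absolute positioning
G28 ; home
; layer 1
G0 Z1.50
G0 X24.00 Y12.00
G1 X19.48 Y21.38
G1 X9.33 Y23.70
G1 X1.19 Y17.21
G1 X1.19 Y6.79
G1 X9.33 Y0.30
G1 X19.48 Y2.62
G1 X24.00 Y12.00
; layer 2
G0 Z3.00
G0 X24.00 Y12.00
G1 X19.48 Y21.38
G1 X9.33 Y23.70
G1 X1.19 Y17.21
G1 X1.19 Y6.79
G1 X9.33 Y0.30
G1 X19.48 Y2.62
G1 X24.00 Y12.00
; layer 3
G0 Z4.50
G0 X24.00 Y12.00
G1 X19.48 Y21.38
G1 X9.33 Y23.70
G1 X1.19 Y17.21
G1 X1.19 Y6.79
G1 X9.33 Y0.30
G1 X19.48 Y2.62
G1 X24.00 Y12.00
; layer 4
G0 Z6.00
G0 X24.00 Y12.00
G1 X19.48 Y21.38
G1 X9.33 Y23.70
G1 X1.19 Y17.21
G1 X1.19 Y6.79
G1 X9.33 Y0.30
G1 X19.48 Y2.62
G1 X24.00 Y12.00
; layer 5
G0 Z7.50
G0 X24.00 Y12.00
G1 X19.48 Y21.38
G1 X9.33 Y23.70
G1 X1.19 Y17.21
G1 X1.19 Y6.79
G1 X9.33 Y0.30
G1 X19.48 Y2.62
G1 X24.00 Y12.00
; layer 6
G0 Z9.00
G0 X24.00 Y12.00
G1 X19.48 Y21.38
G1 X9.33 Y23.70
G1 X1.19 Y17.21
G1 X1.19 Y6.79
G1 X9.33 Y0.30
G1 X19.48 Y2.62
G1 X24.00 Y12.00
; layer 7
G0 Z10.50
G0 X24.00 Y12.00
G1 X19.48 Y21.38
G1 X9.33 Y23.70
G1 X1.19 Y17.21
G1 X1.19 Y6.79
G1 X9.33 Y0.30
G1 X19.48 Y2.62
G1 X24.00 Y12.00
; layer 8
G0 Z12.00
G0 X24.00 Y12.00
G1 X19.48 Y21.38
G1 X9.33 Y23.70
G1 X1.19 Y17.21
G1 X1.19 Y6.79
G1 X9.33 Y0.30
G1 X19.48 Y2.62
G1 X24.00 Y12.00
M2 ; end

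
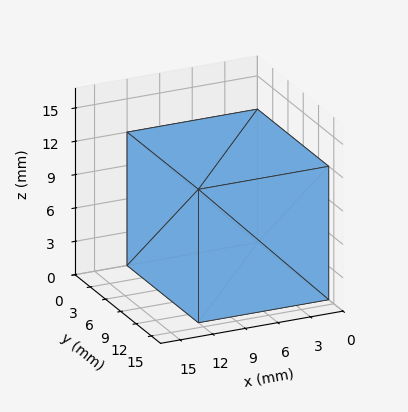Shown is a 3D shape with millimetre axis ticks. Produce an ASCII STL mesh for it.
Reading the render: the shape is a rectangular box, roughly 12 × 14 mm footprint and 12 mm tall (dimensions read to the nearest mm from the axis ticks). For the STL, each face is triangulated and given an outward normal.

solid part
  facet normal 0.0000 0.0000 -1.0000
    outer loop
      vertex 12.00 14.00 0.00
      vertex 12.00 0.00 0.00
      vertex 0.00 0.00 0.00
    endloop
  endfacet
  facet normal 0.0000 0.0000 -1.0000
    outer loop
      vertex 0.00 14.00 0.00
      vertex 12.00 14.00 0.00
      vertex 0.00 0.00 0.00
    endloop
  endfacet
  facet normal 0.0000 0.0000 1.0000
    outer loop
      vertex 0.00 0.00 12.00
      vertex 12.00 0.00 12.00
      vertex 12.00 14.00 12.00
    endloop
  endfacet
  facet normal 0.0000 0.0000 1.0000
    outer loop
      vertex 0.00 0.00 12.00
      vertex 12.00 14.00 12.00
      vertex 0.00 14.00 12.00
    endloop
  endfacet
  facet normal 0.0000 -1.0000 0.0000
    outer loop
      vertex 0.00 0.00 0.00
      vertex 12.00 0.00 0.00
      vertex 12.00 0.00 12.00
    endloop
  endfacet
  facet normal 0.0000 -1.0000 0.0000
    outer loop
      vertex 0.00 0.00 0.00
      vertex 12.00 0.00 12.00
      vertex 0.00 0.00 12.00
    endloop
  endfacet
  facet normal 0.0000 1.0000 0.0000
    outer loop
      vertex 12.00 14.00 12.00
      vertex 12.00 14.00 0.00
      vertex 0.00 14.00 0.00
    endloop
  endfacet
  facet normal 0.0000 1.0000 0.0000
    outer loop
      vertex 0.00 14.00 12.00
      vertex 12.00 14.00 12.00
      vertex 0.00 14.00 0.00
    endloop
  endfacet
  facet normal -1.0000 0.0000 0.0000
    outer loop
      vertex 0.00 14.00 12.00
      vertex 0.00 14.00 0.00
      vertex 0.00 0.00 0.00
    endloop
  endfacet
  facet normal -1.0000 0.0000 0.0000
    outer loop
      vertex 0.00 0.00 12.00
      vertex 0.00 14.00 12.00
      vertex 0.00 0.00 0.00
    endloop
  endfacet
  facet normal 1.0000 0.0000 0.0000
    outer loop
      vertex 12.00 0.00 0.00
      vertex 12.00 14.00 0.00
      vertex 12.00 14.00 12.00
    endloop
  endfacet
  facet normal 1.0000 0.0000 0.0000
    outer loop
      vertex 12.00 0.00 0.00
      vertex 12.00 14.00 12.00
      vertex 12.00 0.00 12.00
    endloop
  endfacet
endsolid part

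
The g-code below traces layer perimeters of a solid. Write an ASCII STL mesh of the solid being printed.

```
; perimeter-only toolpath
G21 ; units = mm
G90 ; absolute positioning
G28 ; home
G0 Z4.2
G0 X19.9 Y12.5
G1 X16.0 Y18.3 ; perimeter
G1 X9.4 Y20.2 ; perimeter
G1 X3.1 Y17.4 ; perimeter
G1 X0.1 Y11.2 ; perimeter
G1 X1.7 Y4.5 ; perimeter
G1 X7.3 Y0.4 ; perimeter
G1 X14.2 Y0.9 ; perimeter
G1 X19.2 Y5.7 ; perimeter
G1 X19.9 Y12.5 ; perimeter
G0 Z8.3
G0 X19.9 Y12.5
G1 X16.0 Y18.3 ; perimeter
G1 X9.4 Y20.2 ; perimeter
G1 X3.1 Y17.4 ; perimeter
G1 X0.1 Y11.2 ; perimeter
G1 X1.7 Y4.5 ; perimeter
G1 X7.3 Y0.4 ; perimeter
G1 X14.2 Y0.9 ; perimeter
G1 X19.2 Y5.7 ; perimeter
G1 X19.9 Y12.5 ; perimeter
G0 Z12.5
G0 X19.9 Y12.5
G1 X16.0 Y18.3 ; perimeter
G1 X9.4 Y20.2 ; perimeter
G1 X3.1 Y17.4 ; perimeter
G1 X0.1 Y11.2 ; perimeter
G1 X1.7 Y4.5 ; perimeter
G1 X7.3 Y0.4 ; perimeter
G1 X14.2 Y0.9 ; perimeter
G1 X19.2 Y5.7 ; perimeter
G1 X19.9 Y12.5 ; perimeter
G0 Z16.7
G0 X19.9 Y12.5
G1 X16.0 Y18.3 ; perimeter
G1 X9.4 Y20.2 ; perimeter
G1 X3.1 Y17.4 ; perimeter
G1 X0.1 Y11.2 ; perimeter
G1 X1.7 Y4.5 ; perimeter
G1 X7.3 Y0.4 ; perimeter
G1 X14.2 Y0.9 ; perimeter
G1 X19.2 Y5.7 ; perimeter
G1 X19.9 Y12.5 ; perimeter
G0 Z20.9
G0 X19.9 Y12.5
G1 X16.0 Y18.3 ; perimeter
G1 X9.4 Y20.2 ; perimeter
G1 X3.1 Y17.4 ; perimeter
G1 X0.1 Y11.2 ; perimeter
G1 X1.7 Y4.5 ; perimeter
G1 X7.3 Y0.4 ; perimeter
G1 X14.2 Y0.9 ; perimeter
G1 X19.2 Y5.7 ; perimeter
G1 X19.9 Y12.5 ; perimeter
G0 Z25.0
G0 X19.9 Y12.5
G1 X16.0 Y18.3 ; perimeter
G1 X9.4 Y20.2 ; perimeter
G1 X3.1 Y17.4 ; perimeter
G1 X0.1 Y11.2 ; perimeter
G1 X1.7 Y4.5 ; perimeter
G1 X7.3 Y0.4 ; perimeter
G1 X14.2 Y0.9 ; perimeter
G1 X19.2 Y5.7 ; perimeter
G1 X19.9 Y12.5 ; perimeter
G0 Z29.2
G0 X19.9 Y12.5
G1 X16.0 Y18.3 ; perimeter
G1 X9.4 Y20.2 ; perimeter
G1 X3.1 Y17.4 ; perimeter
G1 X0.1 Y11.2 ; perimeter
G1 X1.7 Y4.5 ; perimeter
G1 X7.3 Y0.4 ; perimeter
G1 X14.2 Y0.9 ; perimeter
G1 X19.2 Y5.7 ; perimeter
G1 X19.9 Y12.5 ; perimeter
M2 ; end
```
solid part
  facet normal 0.0000 0.0000 -1.0000
    outer loop
      vertex 9.4 20.2 0.0
      vertex 16.0 18.3 0.0
      vertex 19.9 12.5 0.0
    endloop
  endfacet
  facet normal 0.0000 0.0000 -1.0000
    outer loop
      vertex 3.1 17.4 0.0
      vertex 9.4 20.2 0.0
      vertex 19.9 12.5 0.0
    endloop
  endfacet
  facet normal 0.0000 0.0000 -1.0000
    outer loop
      vertex 0.1 11.2 0.0
      vertex 3.1 17.4 0.0
      vertex 19.9 12.5 0.0
    endloop
  endfacet
  facet normal 0.0000 0.0000 -1.0000
    outer loop
      vertex 1.7 4.5 0.0
      vertex 0.1 11.2 0.0
      vertex 19.9 12.5 0.0
    endloop
  endfacet
  facet normal 0.0000 0.0000 -1.0000
    outer loop
      vertex 7.3 0.4 0.0
      vertex 1.7 4.5 0.0
      vertex 19.9 12.5 0.0
    endloop
  endfacet
  facet normal 0.0000 0.0000 -1.0000
    outer loop
      vertex 14.2 0.9 0.0
      vertex 7.3 0.4 0.0
      vertex 19.9 12.5 0.0
    endloop
  endfacet
  facet normal 0.0000 0.0000 -1.0000
    outer loop
      vertex 19.2 5.7 0.0
      vertex 14.2 0.9 0.0
      vertex 19.9 12.5 0.0
    endloop
  endfacet
  facet normal 0.0000 0.0000 1.0000
    outer loop
      vertex 19.9 12.5 29.2
      vertex 16.0 18.3 29.2
      vertex 9.4 20.2 29.2
    endloop
  endfacet
  facet normal 0.0000 0.0000 1.0000
    outer loop
      vertex 19.9 12.5 29.2
      vertex 9.4 20.2 29.2
      vertex 3.1 17.4 29.2
    endloop
  endfacet
  facet normal 0.0000 0.0000 1.0000
    outer loop
      vertex 19.9 12.5 29.2
      vertex 3.1 17.4 29.2
      vertex 0.1 11.2 29.2
    endloop
  endfacet
  facet normal 0.0000 0.0000 1.0000
    outer loop
      vertex 19.9 12.5 29.2
      vertex 0.1 11.2 29.2
      vertex 1.7 4.5 29.2
    endloop
  endfacet
  facet normal 0.0000 0.0000 1.0000
    outer loop
      vertex 19.9 12.5 29.2
      vertex 1.7 4.5 29.2
      vertex 7.3 0.4 29.2
    endloop
  endfacet
  facet normal 0.0000 0.0000 1.0000
    outer loop
      vertex 19.9 12.5 29.2
      vertex 7.3 0.4 29.2
      vertex 14.2 0.9 29.2
    endloop
  endfacet
  facet normal 0.0000 0.0000 1.0000
    outer loop
      vertex 19.9 12.5 29.2
      vertex 14.2 0.9 29.2
      vertex 19.2 5.7 29.2
    endloop
  endfacet
  facet normal 0.8298 0.5580 0.0000
    outer loop
      vertex 19.9 12.5 0.0
      vertex 16.0 18.3 0.0
      vertex 16.0 18.3 29.2
    endloop
  endfacet
  facet normal 0.8298 0.5580 0.0000
    outer loop
      vertex 19.9 12.5 0.0
      vertex 16.0 18.3 29.2
      vertex 19.9 12.5 29.2
    endloop
  endfacet
  facet normal 0.2766 0.9610 0.0000
    outer loop
      vertex 16.0 18.3 0.0
      vertex 9.4 20.2 0.0
      vertex 9.4 20.2 29.2
    endloop
  endfacet
  facet normal 0.2766 0.9610 0.0000
    outer loop
      vertex 16.0 18.3 0.0
      vertex 9.4 20.2 29.2
      vertex 16.0 18.3 29.2
    endloop
  endfacet
  facet normal -0.4061 0.9138 0.0000
    outer loop
      vertex 9.4 20.2 0.0
      vertex 3.1 17.4 0.0
      vertex 3.1 17.4 29.2
    endloop
  endfacet
  facet normal -0.4061 0.9138 0.0000
    outer loop
      vertex 9.4 20.2 0.0
      vertex 3.1 17.4 29.2
      vertex 9.4 20.2 29.2
    endloop
  endfacet
  facet normal -0.9002 0.4356 0.0000
    outer loop
      vertex 3.1 17.4 0.0
      vertex 0.1 11.2 0.0
      vertex 0.1 11.2 29.2
    endloop
  endfacet
  facet normal -0.9002 0.4356 0.0000
    outer loop
      vertex 3.1 17.4 0.0
      vertex 0.1 11.2 29.2
      vertex 3.1 17.4 29.2
    endloop
  endfacet
  facet normal -0.9727 -0.2323 0.0000
    outer loop
      vertex 0.1 11.2 0.0
      vertex 1.7 4.5 0.0
      vertex 1.7 4.5 29.2
    endloop
  endfacet
  facet normal -0.9727 -0.2323 0.0000
    outer loop
      vertex 0.1 11.2 0.0
      vertex 1.7 4.5 29.2
      vertex 0.1 11.2 29.2
    endloop
  endfacet
  facet normal -0.5907 -0.8069 0.0000
    outer loop
      vertex 1.7 4.5 0.0
      vertex 7.3 0.4 0.0
      vertex 7.3 0.4 29.2
    endloop
  endfacet
  facet normal -0.5907 -0.8069 0.0000
    outer loop
      vertex 1.7 4.5 0.0
      vertex 7.3 0.4 29.2
      vertex 1.7 4.5 29.2
    endloop
  endfacet
  facet normal 0.0723 -0.9974 0.0000
    outer loop
      vertex 7.3 0.4 0.0
      vertex 14.2 0.9 0.0
      vertex 14.2 0.9 29.2
    endloop
  endfacet
  facet normal 0.0723 -0.9974 0.0000
    outer loop
      vertex 7.3 0.4 0.0
      vertex 14.2 0.9 29.2
      vertex 7.3 0.4 29.2
    endloop
  endfacet
  facet normal 0.6925 -0.7214 0.0000
    outer loop
      vertex 14.2 0.9 0.0
      vertex 19.2 5.7 0.0
      vertex 19.2 5.7 29.2
    endloop
  endfacet
  facet normal 0.6925 -0.7214 0.0000
    outer loop
      vertex 14.2 0.9 0.0
      vertex 19.2 5.7 29.2
      vertex 14.2 0.9 29.2
    endloop
  endfacet
  facet normal 0.9947 -0.1024 0.0000
    outer loop
      vertex 19.2 5.7 0.0
      vertex 19.9 12.5 0.0
      vertex 19.9 12.5 29.2
    endloop
  endfacet
  facet normal 0.9947 -0.1024 0.0000
    outer loop
      vertex 19.2 5.7 0.0
      vertex 19.9 12.5 29.2
      vertex 19.2 5.7 29.2
    endloop
  endfacet
endsolid part

The G0 Z moves step by Δz≈4.2 mm. Every layer's G1 loop is the same polygon, so the solid is a straight extrusion of it from z=0 to z≈29.2. Closing with flat bottom and top caps and triangulating gives 32 facets — a regular 9-sided prism (a cylinder approximated with 9 flat sides), circumscribed radius ≈ 10.1 mm, height ≈ 29.2 mm.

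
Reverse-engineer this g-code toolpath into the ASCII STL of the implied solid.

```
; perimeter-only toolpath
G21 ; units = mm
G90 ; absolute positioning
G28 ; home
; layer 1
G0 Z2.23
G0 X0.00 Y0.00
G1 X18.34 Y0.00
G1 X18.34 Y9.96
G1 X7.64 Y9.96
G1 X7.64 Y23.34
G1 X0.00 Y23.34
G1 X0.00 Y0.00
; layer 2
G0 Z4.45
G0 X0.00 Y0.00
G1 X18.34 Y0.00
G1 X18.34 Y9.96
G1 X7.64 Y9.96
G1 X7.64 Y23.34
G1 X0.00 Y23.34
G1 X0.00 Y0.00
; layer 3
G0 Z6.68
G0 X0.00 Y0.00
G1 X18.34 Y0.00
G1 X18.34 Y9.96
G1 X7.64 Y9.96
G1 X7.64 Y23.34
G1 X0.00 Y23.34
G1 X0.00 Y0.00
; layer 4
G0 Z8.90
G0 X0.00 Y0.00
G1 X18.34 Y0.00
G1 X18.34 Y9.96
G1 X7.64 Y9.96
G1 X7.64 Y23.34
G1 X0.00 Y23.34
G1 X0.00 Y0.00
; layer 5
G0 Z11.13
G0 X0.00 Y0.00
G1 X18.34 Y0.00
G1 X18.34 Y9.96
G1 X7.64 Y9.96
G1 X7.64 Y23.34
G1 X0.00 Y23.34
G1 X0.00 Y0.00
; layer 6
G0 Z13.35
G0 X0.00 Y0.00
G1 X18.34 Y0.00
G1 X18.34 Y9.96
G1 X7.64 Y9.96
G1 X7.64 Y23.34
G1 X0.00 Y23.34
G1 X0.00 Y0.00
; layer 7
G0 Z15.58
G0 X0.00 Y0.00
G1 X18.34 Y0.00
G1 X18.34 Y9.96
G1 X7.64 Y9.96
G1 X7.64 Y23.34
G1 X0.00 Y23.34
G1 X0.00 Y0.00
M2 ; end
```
solid part
  facet normal 0.0000 0.0000 -1.0000
    outer loop
      vertex 18.34 9.96 0.00
      vertex 18.34 0.00 0.00
      vertex 0.00 0.00 0.00
    endloop
  endfacet
  facet normal 0.0000 0.0000 -1.0000
    outer loop
      vertex 7.64 9.96 0.00
      vertex 18.34 9.96 0.00
      vertex 0.00 0.00 0.00
    endloop
  endfacet
  facet normal 0.0000 0.0000 -1.0000
    outer loop
      vertex 7.64 23.34 0.00
      vertex 7.64 9.96 0.00
      vertex 0.00 0.00 0.00
    endloop
  endfacet
  facet normal 0.0000 0.0000 -1.0000
    outer loop
      vertex 0.00 23.34 0.00
      vertex 7.64 23.34 0.00
      vertex 0.00 0.00 0.00
    endloop
  endfacet
  facet normal 0.0000 0.0000 1.0000
    outer loop
      vertex 0.00 0.00 15.58
      vertex 18.34 0.00 15.58
      vertex 18.34 9.96 15.58
    endloop
  endfacet
  facet normal 0.0000 0.0000 1.0000
    outer loop
      vertex 0.00 0.00 15.58
      vertex 18.34 9.96 15.58
      vertex 7.64 9.96 15.58
    endloop
  endfacet
  facet normal 0.0000 0.0000 1.0000
    outer loop
      vertex 0.00 0.00 15.58
      vertex 7.64 9.96 15.58
      vertex 7.64 23.34 15.58
    endloop
  endfacet
  facet normal 0.0000 0.0000 1.0000
    outer loop
      vertex 0.00 0.00 15.58
      vertex 7.64 23.34 15.58
      vertex 0.00 23.34 15.58
    endloop
  endfacet
  facet normal 0.0000 -1.0000 0.0000
    outer loop
      vertex 0.00 0.00 0.00
      vertex 18.34 0.00 0.00
      vertex 18.34 0.00 15.58
    endloop
  endfacet
  facet normal 0.0000 -1.0000 0.0000
    outer loop
      vertex 0.00 0.00 0.00
      vertex 18.34 0.00 15.58
      vertex 0.00 0.00 15.58
    endloop
  endfacet
  facet normal 1.0000 0.0000 0.0000
    outer loop
      vertex 18.34 0.00 0.00
      vertex 18.34 9.96 0.00
      vertex 18.34 9.96 15.58
    endloop
  endfacet
  facet normal 1.0000 0.0000 0.0000
    outer loop
      vertex 18.34 0.00 0.00
      vertex 18.34 9.96 15.58
      vertex 18.34 0.00 15.58
    endloop
  endfacet
  facet normal 0.0000 1.0000 0.0000
    outer loop
      vertex 18.34 9.96 0.00
      vertex 7.64 9.96 0.00
      vertex 7.64 9.96 15.58
    endloop
  endfacet
  facet normal 0.0000 1.0000 0.0000
    outer loop
      vertex 18.34 9.96 0.00
      vertex 7.64 9.96 15.58
      vertex 18.34 9.96 15.58
    endloop
  endfacet
  facet normal 1.0000 0.0000 0.0000
    outer loop
      vertex 7.64 9.96 0.00
      vertex 7.64 23.34 0.00
      vertex 7.64 23.34 15.58
    endloop
  endfacet
  facet normal 1.0000 0.0000 0.0000
    outer loop
      vertex 7.64 9.96 0.00
      vertex 7.64 23.34 15.58
      vertex 7.64 9.96 15.58
    endloop
  endfacet
  facet normal 0.0000 1.0000 0.0000
    outer loop
      vertex 7.64 23.34 0.00
      vertex 0.00 23.34 0.00
      vertex 0.00 23.34 15.58
    endloop
  endfacet
  facet normal 0.0000 1.0000 0.0000
    outer loop
      vertex 7.64 23.34 0.00
      vertex 0.00 23.34 15.58
      vertex 7.64 23.34 15.58
    endloop
  endfacet
  facet normal -1.0000 0.0000 0.0000
    outer loop
      vertex 0.00 23.34 0.00
      vertex 0.00 0.00 0.00
      vertex 0.00 0.00 15.58
    endloop
  endfacet
  facet normal -1.0000 0.0000 0.0000
    outer loop
      vertex 0.00 23.34 0.00
      vertex 0.00 0.00 15.58
      vertex 0.00 23.34 15.58
    endloop
  endfacet
endsolid part

The G0 Z moves step by Δz≈2.23 mm. Every layer's G1 loop is the same polygon, so the solid is a straight extrusion of it from z=0 to z≈15.6. Closing with flat bottom and top caps and triangulating gives 20 facets — an L-shaped prism: outer 18.3 × 23.3 mm, arm thicknesses ≈ 9.96 mm (horizontal) and 7.64 mm (vertical), extruded 15.6 mm in z.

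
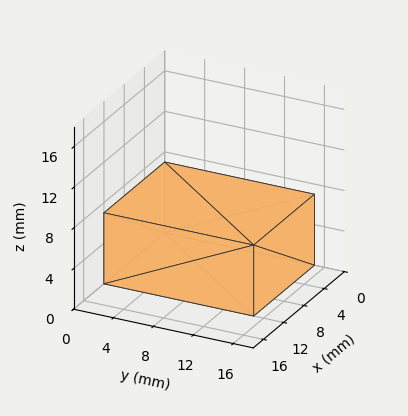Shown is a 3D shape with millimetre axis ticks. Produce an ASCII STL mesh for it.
Reading the render: the shape is a rectangular box, roughly 12 × 15 mm footprint and 7 mm tall (dimensions read to the nearest mm from the axis ticks). For the STL, each face is triangulated and given an outward normal.

solid part
  facet normal 0.0000 0.0000 -1.0000
    outer loop
      vertex 12.0 15.0 0.0
      vertex 12.0 0.0 0.0
      vertex 0.0 0.0 0.0
    endloop
  endfacet
  facet normal 0.0000 0.0000 -1.0000
    outer loop
      vertex 0.0 15.0 0.0
      vertex 12.0 15.0 0.0
      vertex 0.0 0.0 0.0
    endloop
  endfacet
  facet normal 0.0000 0.0000 1.0000
    outer loop
      vertex 0.0 0.0 7.0
      vertex 12.0 0.0 7.0
      vertex 12.0 15.0 7.0
    endloop
  endfacet
  facet normal 0.0000 0.0000 1.0000
    outer loop
      vertex 0.0 0.0 7.0
      vertex 12.0 15.0 7.0
      vertex 0.0 15.0 7.0
    endloop
  endfacet
  facet normal 0.0000 -1.0000 0.0000
    outer loop
      vertex 0.0 0.0 0.0
      vertex 12.0 0.0 0.0
      vertex 12.0 0.0 7.0
    endloop
  endfacet
  facet normal 0.0000 -1.0000 0.0000
    outer loop
      vertex 0.0 0.0 0.0
      vertex 12.0 0.0 7.0
      vertex 0.0 0.0 7.0
    endloop
  endfacet
  facet normal 0.0000 1.0000 0.0000
    outer loop
      vertex 12.0 15.0 7.0
      vertex 12.0 15.0 0.0
      vertex 0.0 15.0 0.0
    endloop
  endfacet
  facet normal 0.0000 1.0000 0.0000
    outer loop
      vertex 0.0 15.0 7.0
      vertex 12.0 15.0 7.0
      vertex 0.0 15.0 0.0
    endloop
  endfacet
  facet normal -1.0000 0.0000 0.0000
    outer loop
      vertex 0.0 15.0 7.0
      vertex 0.0 15.0 0.0
      vertex 0.0 0.0 0.0
    endloop
  endfacet
  facet normal -1.0000 0.0000 0.0000
    outer loop
      vertex 0.0 0.0 7.0
      vertex 0.0 15.0 7.0
      vertex 0.0 0.0 0.0
    endloop
  endfacet
  facet normal 1.0000 0.0000 0.0000
    outer loop
      vertex 12.0 0.0 0.0
      vertex 12.0 15.0 0.0
      vertex 12.0 15.0 7.0
    endloop
  endfacet
  facet normal 1.0000 0.0000 0.0000
    outer loop
      vertex 12.0 0.0 0.0
      vertex 12.0 15.0 7.0
      vertex 12.0 0.0 7.0
    endloop
  endfacet
endsolid part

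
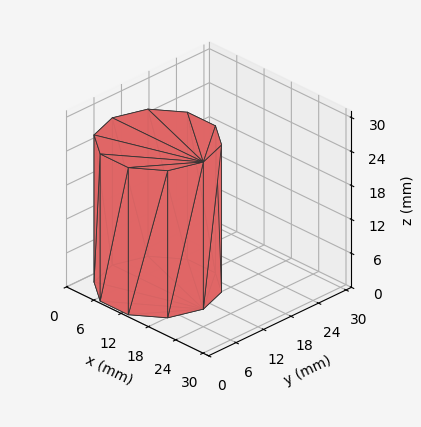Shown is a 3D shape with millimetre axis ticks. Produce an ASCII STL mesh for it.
Reading the render: the shape is a regular 10-sided prism (a cylinder approximated with 10 flat sides), circumscribed radius ≈ 10 mm, height ≈ 26 mm (dimensions read to the nearest mm from the axis ticks). For the STL, each face is triangulated and given an outward normal.

solid part
  facet normal 0.0000 0.0000 -1.0000
    outer loop
      vertex 13.090 19.511 0.000
      vertex 18.090 15.878 0.000
      vertex 20.000 10.000 0.000
    endloop
  endfacet
  facet normal 0.0000 0.0000 -1.0000
    outer loop
      vertex 6.910 19.511 0.000
      vertex 13.090 19.511 0.000
      vertex 20.000 10.000 0.000
    endloop
  endfacet
  facet normal 0.0000 0.0000 -1.0000
    outer loop
      vertex 1.910 15.878 0.000
      vertex 6.910 19.511 0.000
      vertex 20.000 10.000 0.000
    endloop
  endfacet
  facet normal 0.0000 0.0000 -1.0000
    outer loop
      vertex 0.000 10.000 0.000
      vertex 1.910 15.878 0.000
      vertex 20.000 10.000 0.000
    endloop
  endfacet
  facet normal 0.0000 0.0000 -1.0000
    outer loop
      vertex 1.910 4.122 0.000
      vertex 0.000 10.000 0.000
      vertex 20.000 10.000 0.000
    endloop
  endfacet
  facet normal 0.0000 0.0000 -1.0000
    outer loop
      vertex 6.910 0.489 0.000
      vertex 1.910 4.122 0.000
      vertex 20.000 10.000 0.000
    endloop
  endfacet
  facet normal 0.0000 0.0000 -1.0000
    outer loop
      vertex 13.090 0.489 0.000
      vertex 6.910 0.489 0.000
      vertex 20.000 10.000 0.000
    endloop
  endfacet
  facet normal 0.0000 0.0000 -1.0000
    outer loop
      vertex 18.090 4.122 0.000
      vertex 13.090 0.489 0.000
      vertex 20.000 10.000 0.000
    endloop
  endfacet
  facet normal 0.0000 0.0000 1.0000
    outer loop
      vertex 20.000 10.000 26.000
      vertex 18.090 15.878 26.000
      vertex 13.090 19.511 26.000
    endloop
  endfacet
  facet normal 0.0000 0.0000 1.0000
    outer loop
      vertex 20.000 10.000 26.000
      vertex 13.090 19.511 26.000
      vertex 6.910 19.511 26.000
    endloop
  endfacet
  facet normal 0.0000 0.0000 1.0000
    outer loop
      vertex 20.000 10.000 26.000
      vertex 6.910 19.511 26.000
      vertex 1.910 15.878 26.000
    endloop
  endfacet
  facet normal 0.0000 0.0000 1.0000
    outer loop
      vertex 20.000 10.000 26.000
      vertex 1.910 15.878 26.000
      vertex 0.000 10.000 26.000
    endloop
  endfacet
  facet normal 0.0000 0.0000 1.0000
    outer loop
      vertex 20.000 10.000 26.000
      vertex 0.000 10.000 26.000
      vertex 1.910 4.122 26.000
    endloop
  endfacet
  facet normal 0.0000 0.0000 1.0000
    outer loop
      vertex 20.000 10.000 26.000
      vertex 1.910 4.122 26.000
      vertex 6.910 0.489 26.000
    endloop
  endfacet
  facet normal 0.0000 0.0000 1.0000
    outer loop
      vertex 20.000 10.000 26.000
      vertex 6.910 0.489 26.000
      vertex 13.090 0.489 26.000
    endloop
  endfacet
  facet normal 0.0000 0.0000 1.0000
    outer loop
      vertex 20.000 10.000 26.000
      vertex 13.090 0.489 26.000
      vertex 18.090 4.122 26.000
    endloop
  endfacet
  facet normal 0.9511 0.3090 0.0000
    outer loop
      vertex 20.000 10.000 0.000
      vertex 18.090 15.878 0.000
      vertex 18.090 15.878 26.000
    endloop
  endfacet
  facet normal 0.9511 0.3090 0.0000
    outer loop
      vertex 20.000 10.000 0.000
      vertex 18.090 15.878 26.000
      vertex 20.000 10.000 26.000
    endloop
  endfacet
  facet normal 0.5878 0.8090 0.0000
    outer loop
      vertex 18.090 15.878 0.000
      vertex 13.090 19.511 0.000
      vertex 13.090 19.511 26.000
    endloop
  endfacet
  facet normal 0.5878 0.8090 0.0000
    outer loop
      vertex 18.090 15.878 0.000
      vertex 13.090 19.511 26.000
      vertex 18.090 15.878 26.000
    endloop
  endfacet
  facet normal 0.0000 1.0000 0.0000
    outer loop
      vertex 13.090 19.511 0.000
      vertex 6.910 19.511 0.000
      vertex 6.910 19.511 26.000
    endloop
  endfacet
  facet normal 0.0000 1.0000 0.0000
    outer loop
      vertex 13.090 19.511 0.000
      vertex 6.910 19.511 26.000
      vertex 13.090 19.511 26.000
    endloop
  endfacet
  facet normal -0.5878 0.8090 0.0000
    outer loop
      vertex 6.910 19.511 0.000
      vertex 1.910 15.878 0.000
      vertex 1.910 15.878 26.000
    endloop
  endfacet
  facet normal -0.5878 0.8090 0.0000
    outer loop
      vertex 6.910 19.511 0.000
      vertex 1.910 15.878 26.000
      vertex 6.910 19.511 26.000
    endloop
  endfacet
  facet normal -0.9511 0.3090 0.0000
    outer loop
      vertex 1.910 15.878 0.000
      vertex 0.000 10.000 0.000
      vertex 0.000 10.000 26.000
    endloop
  endfacet
  facet normal -0.9511 0.3090 0.0000
    outer loop
      vertex 1.910 15.878 0.000
      vertex 0.000 10.000 26.000
      vertex 1.910 15.878 26.000
    endloop
  endfacet
  facet normal -0.9511 -0.3090 0.0000
    outer loop
      vertex 0.000 10.000 0.000
      vertex 1.910 4.122 0.000
      vertex 1.910 4.122 26.000
    endloop
  endfacet
  facet normal -0.9511 -0.3090 0.0000
    outer loop
      vertex 0.000 10.000 0.000
      vertex 1.910 4.122 26.000
      vertex 0.000 10.000 26.000
    endloop
  endfacet
  facet normal -0.5878 -0.8090 0.0000
    outer loop
      vertex 1.910 4.122 0.000
      vertex 6.910 0.489 0.000
      vertex 6.910 0.489 26.000
    endloop
  endfacet
  facet normal -0.5878 -0.8090 0.0000
    outer loop
      vertex 1.910 4.122 0.000
      vertex 6.910 0.489 26.000
      vertex 1.910 4.122 26.000
    endloop
  endfacet
  facet normal 0.0000 -1.0000 0.0000
    outer loop
      vertex 6.910 0.489 0.000
      vertex 13.090 0.489 0.000
      vertex 13.090 0.489 26.000
    endloop
  endfacet
  facet normal 0.0000 -1.0000 0.0000
    outer loop
      vertex 6.910 0.489 0.000
      vertex 13.090 0.489 26.000
      vertex 6.910 0.489 26.000
    endloop
  endfacet
  facet normal 0.5878 -0.8090 0.0000
    outer loop
      vertex 13.090 0.489 0.000
      vertex 18.090 4.122 0.000
      vertex 18.090 4.122 26.000
    endloop
  endfacet
  facet normal 0.5878 -0.8090 0.0000
    outer loop
      vertex 13.090 0.489 0.000
      vertex 18.090 4.122 26.000
      vertex 13.090 0.489 26.000
    endloop
  endfacet
  facet normal 0.9511 -0.3090 0.0000
    outer loop
      vertex 18.090 4.122 0.000
      vertex 20.000 10.000 0.000
      vertex 20.000 10.000 26.000
    endloop
  endfacet
  facet normal 0.9511 -0.3090 0.0000
    outer loop
      vertex 18.090 4.122 0.000
      vertex 20.000 10.000 26.000
      vertex 18.090 4.122 26.000
    endloop
  endfacet
endsolid part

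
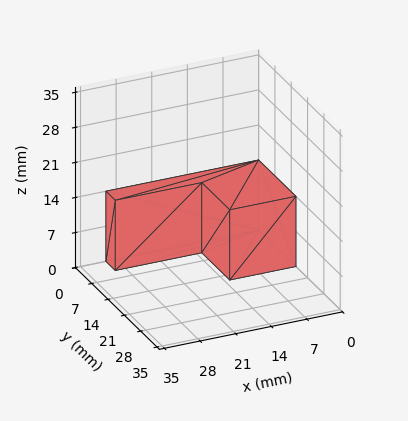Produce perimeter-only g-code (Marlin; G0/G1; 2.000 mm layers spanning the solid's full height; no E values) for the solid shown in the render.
Reading the render: the shape is an L-shaped prism: outer 30 × 16 mm, arm thicknesses ≈ 4 mm (horizontal) and 13 mm (vertical), extruded 14 mm in z (dimensions read to the nearest mm from the axis ticks). For the g-code, the solid's height is divided into equal slices at the stated Δz and each level perimeter traced with G1 moves after a G0 lift.

; perimeter-only toolpath
G21 ; units = mm
G90 ; absolute positioning
G28 ; home
; layer 1
G0 Z2.000
G0 X0.000 Y0.000
G1 X30.000 Y0.000
G1 X30.000 Y4.000
G1 X13.000 Y4.000
G1 X13.000 Y16.000
G1 X0.000 Y16.000
G1 X0.000 Y0.000
; layer 2
G0 Z4.000
G0 X0.000 Y0.000
G1 X30.000 Y0.000
G1 X30.000 Y4.000
G1 X13.000 Y4.000
G1 X13.000 Y16.000
G1 X0.000 Y16.000
G1 X0.000 Y0.000
; layer 3
G0 Z6.000
G0 X0.000 Y0.000
G1 X30.000 Y0.000
G1 X30.000 Y4.000
G1 X13.000 Y4.000
G1 X13.000 Y16.000
G1 X0.000 Y16.000
G1 X0.000 Y0.000
; layer 4
G0 Z8.000
G0 X0.000 Y0.000
G1 X30.000 Y0.000
G1 X30.000 Y4.000
G1 X13.000 Y4.000
G1 X13.000 Y16.000
G1 X0.000 Y16.000
G1 X0.000 Y0.000
; layer 5
G0 Z10.000
G0 X0.000 Y0.000
G1 X30.000 Y0.000
G1 X30.000 Y4.000
G1 X13.000 Y4.000
G1 X13.000 Y16.000
G1 X0.000 Y16.000
G1 X0.000 Y0.000
; layer 6
G0 Z12.000
G0 X0.000 Y0.000
G1 X30.000 Y0.000
G1 X30.000 Y4.000
G1 X13.000 Y4.000
G1 X13.000 Y16.000
G1 X0.000 Y16.000
G1 X0.000 Y0.000
; layer 7
G0 Z14.000
G0 X0.000 Y0.000
G1 X30.000 Y0.000
G1 X30.000 Y4.000
G1 X13.000 Y4.000
G1 X13.000 Y16.000
G1 X0.000 Y16.000
G1 X0.000 Y0.000
M2 ; end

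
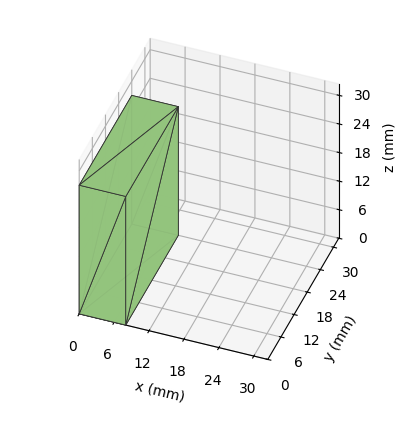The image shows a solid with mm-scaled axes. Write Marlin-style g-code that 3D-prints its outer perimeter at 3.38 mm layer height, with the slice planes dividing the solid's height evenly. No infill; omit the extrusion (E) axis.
Reading the render: the shape is a rectangular box, roughly 8 × 24 mm footprint and 27 mm tall (dimensions read to the nearest mm from the axis ticks). For the g-code, the solid's height is divided into equal slices at the stated Δz and each level perimeter traced with G1 moves after a G0 lift.

; perimeter-only toolpath
G21 ; units = mm
G90 ; absolute positioning
G28 ; home
; layer 1
G0 Z3.38
G0 X0.00 Y0.00
G1 X8.00 Y0.00
G1 X8.00 Y24.00
G1 X0.00 Y24.00
G1 X0.00 Y0.00
; layer 2
G0 Z6.75
G0 X0.00 Y0.00
G1 X8.00 Y0.00
G1 X8.00 Y24.00
G1 X0.00 Y24.00
G1 X0.00 Y0.00
; layer 3
G0 Z10.12
G0 X0.00 Y0.00
G1 X8.00 Y0.00
G1 X8.00 Y24.00
G1 X0.00 Y24.00
G1 X0.00 Y0.00
; layer 4
G0 Z13.50
G0 X0.00 Y0.00
G1 X8.00 Y0.00
G1 X8.00 Y24.00
G1 X0.00 Y24.00
G1 X0.00 Y0.00
; layer 5
G0 Z16.88
G0 X0.00 Y0.00
G1 X8.00 Y0.00
G1 X8.00 Y24.00
G1 X0.00 Y24.00
G1 X0.00 Y0.00
; layer 6
G0 Z20.25
G0 X0.00 Y0.00
G1 X8.00 Y0.00
G1 X8.00 Y24.00
G1 X0.00 Y24.00
G1 X0.00 Y0.00
; layer 7
G0 Z23.62
G0 X0.00 Y0.00
G1 X8.00 Y0.00
G1 X8.00 Y24.00
G1 X0.00 Y24.00
G1 X0.00 Y0.00
; layer 8
G0 Z27.00
G0 X0.00 Y0.00
G1 X8.00 Y0.00
G1 X8.00 Y24.00
G1 X0.00 Y24.00
G1 X0.00 Y0.00
M2 ; end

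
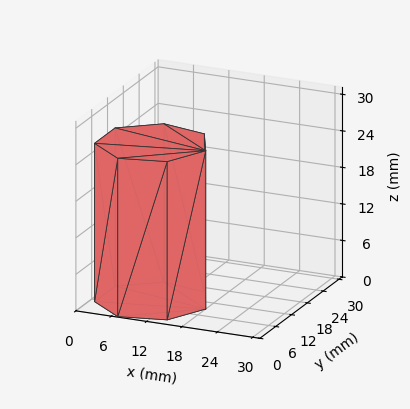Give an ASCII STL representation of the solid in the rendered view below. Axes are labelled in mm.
Reading the render: the shape is a regular 7-sided prism (a cylinder approximated with 7 flat sides), circumscribed radius ≈ 9 mm, height ≈ 26 mm (dimensions read to the nearest mm from the axis ticks). For the STL, each face is triangulated and given an outward normal.

solid part
  facet normal 0.0000 0.0000 -1.0000
    outer loop
      vertex 7.00 17.77 0.00
      vertex 14.61 16.04 0.00
      vertex 18.00 9.00 0.00
    endloop
  endfacet
  facet normal 0.0000 0.0000 -1.0000
    outer loop
      vertex 0.89 12.90 0.00
      vertex 7.00 17.77 0.00
      vertex 18.00 9.00 0.00
    endloop
  endfacet
  facet normal 0.0000 0.0000 -1.0000
    outer loop
      vertex 0.89 5.10 0.00
      vertex 0.89 12.90 0.00
      vertex 18.00 9.00 0.00
    endloop
  endfacet
  facet normal 0.0000 0.0000 -1.0000
    outer loop
      vertex 7.00 0.23 0.00
      vertex 0.89 5.10 0.00
      vertex 18.00 9.00 0.00
    endloop
  endfacet
  facet normal 0.0000 0.0000 -1.0000
    outer loop
      vertex 14.61 1.96 0.00
      vertex 7.00 0.23 0.00
      vertex 18.00 9.00 0.00
    endloop
  endfacet
  facet normal 0.0000 0.0000 1.0000
    outer loop
      vertex 18.00 9.00 26.00
      vertex 14.61 16.04 26.00
      vertex 7.00 17.77 26.00
    endloop
  endfacet
  facet normal 0.0000 0.0000 1.0000
    outer loop
      vertex 18.00 9.00 26.00
      vertex 7.00 17.77 26.00
      vertex 0.89 12.90 26.00
    endloop
  endfacet
  facet normal 0.0000 0.0000 1.0000
    outer loop
      vertex 18.00 9.00 26.00
      vertex 0.89 12.90 26.00
      vertex 0.89 5.10 26.00
    endloop
  endfacet
  facet normal 0.0000 0.0000 1.0000
    outer loop
      vertex 18.00 9.00 26.00
      vertex 0.89 5.10 26.00
      vertex 7.00 0.23 26.00
    endloop
  endfacet
  facet normal 0.0000 0.0000 1.0000
    outer loop
      vertex 18.00 9.00 26.00
      vertex 7.00 0.23 26.00
      vertex 14.61 1.96 26.00
    endloop
  endfacet
  facet normal 0.9010 0.4339 0.0000
    outer loop
      vertex 18.00 9.00 0.00
      vertex 14.61 16.04 0.00
      vertex 14.61 16.04 26.00
    endloop
  endfacet
  facet normal 0.9010 0.4339 0.0000
    outer loop
      vertex 18.00 9.00 0.00
      vertex 14.61 16.04 26.00
      vertex 18.00 9.00 26.00
    endloop
  endfacet
  facet normal 0.2217 0.9751 0.0000
    outer loop
      vertex 14.61 16.04 0.00
      vertex 7.00 17.77 0.00
      vertex 7.00 17.77 26.00
    endloop
  endfacet
  facet normal 0.2217 0.9751 0.0000
    outer loop
      vertex 14.61 16.04 0.00
      vertex 7.00 17.77 26.00
      vertex 14.61 16.04 26.00
    endloop
  endfacet
  facet normal -0.6233 0.7820 0.0000
    outer loop
      vertex 7.00 17.77 0.00
      vertex 0.89 12.90 0.00
      vertex 0.89 12.90 26.00
    endloop
  endfacet
  facet normal -0.6233 0.7820 0.0000
    outer loop
      vertex 7.00 17.77 0.00
      vertex 0.89 12.90 26.00
      vertex 7.00 17.77 26.00
    endloop
  endfacet
  facet normal -1.0000 0.0000 0.0000
    outer loop
      vertex 0.89 12.90 0.00
      vertex 0.89 5.10 0.00
      vertex 0.89 5.10 26.00
    endloop
  endfacet
  facet normal -1.0000 0.0000 0.0000
    outer loop
      vertex 0.89 12.90 0.00
      vertex 0.89 5.10 26.00
      vertex 0.89 12.90 26.00
    endloop
  endfacet
  facet normal -0.6233 -0.7820 0.0000
    outer loop
      vertex 0.89 5.10 0.00
      vertex 7.00 0.23 0.00
      vertex 7.00 0.23 26.00
    endloop
  endfacet
  facet normal -0.6233 -0.7820 0.0000
    outer loop
      vertex 0.89 5.10 0.00
      vertex 7.00 0.23 26.00
      vertex 0.89 5.10 26.00
    endloop
  endfacet
  facet normal 0.2217 -0.9751 0.0000
    outer loop
      vertex 7.00 0.23 0.00
      vertex 14.61 1.96 0.00
      vertex 14.61 1.96 26.00
    endloop
  endfacet
  facet normal 0.2217 -0.9751 0.0000
    outer loop
      vertex 7.00 0.23 0.00
      vertex 14.61 1.96 26.00
      vertex 7.00 0.23 26.00
    endloop
  endfacet
  facet normal 0.9010 -0.4339 0.0000
    outer loop
      vertex 14.61 1.96 0.00
      vertex 18.00 9.00 0.00
      vertex 18.00 9.00 26.00
    endloop
  endfacet
  facet normal 0.9010 -0.4339 0.0000
    outer loop
      vertex 14.61 1.96 0.00
      vertex 18.00 9.00 26.00
      vertex 14.61 1.96 26.00
    endloop
  endfacet
endsolid part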